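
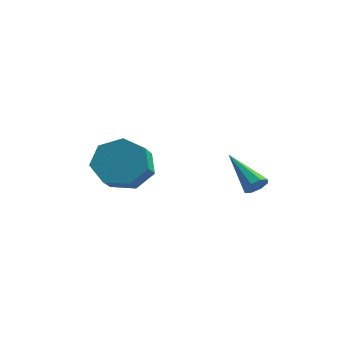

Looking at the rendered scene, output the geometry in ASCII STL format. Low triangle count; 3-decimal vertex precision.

solid 
facet normal -0.407 0.752 -0.519
outer loop
vertex 0.194 0.207 -1.45
vertex -0.754 -0.168 -1.249
vertex -0.197 0.515 -0.697
endloop
endfacet
facet normal 0.804 0.565 0.186
outer loop
vertex 0.194 0.207 -1.45
vertex -0.197 0.515 -0.697
vertex 0.663 -0.656 -0.853
endloop
endfacet
facet normal 0.804 0.565 0.186
outer loop
vertex 0.663 -0.656 -0.853
vertex -0.197 0.515 -0.697
vertex 0.272 -0.348 -0.1
endloop
endfacet
facet normal 0.408 -0.751 0.519
outer loop
vertex 0.663 -0.656 -0.853
vertex 0.272 -0.348 -0.1
vertex -0.286 -1.032 -0.651
endloop
endfacet
facet normal -0.407 0.752 -0.519
outer loop
vertex -0.197 0.515 -0.697
vertex -0.754 -0.168 -1.249
vertex -1.008 0.309 -0.36
endloop
endfacet
facet normal 0.162 0.619 0.768
outer loop
vertex -0.197 0.515 -0.697
vertex -1.008 0.309 -0.36
vertex 0.272 -0.348 -0.1
endloop
endfacet
facet normal 0.161 0.619 0.769
outer loop
vertex 0.272 -0.348 -0.1
vertex -1.008 0.309 -0.36
vertex -0.539 -0.555 0.237
endloop
endfacet
facet normal 0.408 -0.751 0.520
outer loop
vertex 0.272 -0.348 -0.1
vertex -0.539 -0.555 0.237
vertex -0.286 -1.032 -0.651
endloop
endfacet
facet normal -0.408 0.751 -0.519
outer loop
vertex -1.008 0.309 -0.36
vertex -0.754 -0.168 -1.249
vertex -1.628 -0.257 -0.691
endloop
endfacet
facet normal -0.601 0.207 0.772
outer loop
vertex -1.008 0.309 -0.36
vertex -1.628 -0.257 -0.691
vertex -0.539 -0.555 0.237
endloop
endfacet
facet normal -0.601 0.207 0.772
outer loop
vertex -0.539 -0.555 0.237
vertex -1.628 -0.257 -0.691
vertex -1.159 -1.121 -0.094
endloop
endfacet
facet normal 0.408 -0.751 0.520
outer loop
vertex -0.539 -0.555 0.237
vertex -1.159 -1.121 -0.094
vertex -0.286 -1.032 -0.651
endloop
endfacet
facet normal -0.408 0.751 -0.519
outer loop
vertex -1.628 -0.257 -0.691
vertex -0.754 -0.168 -1.249
vertex -1.59 -0.756 -1.443
endloop
endfacet
facet normal -0.912 -0.361 0.194
outer loop
vertex -1.628 -0.257 -0.691
vertex -1.59 -0.756 -1.443
vertex -1.159 -1.121 -0.094
endloop
endfacet
facet normal -0.912 -0.361 0.194
outer loop
vertex -1.159 -1.121 -0.094
vertex -1.59 -0.756 -1.443
vertex -1.121 -1.62 -0.845
endloop
endfacet
facet normal 0.408 -0.751 0.519
outer loop
vertex -1.159 -1.121 -0.094
vertex -1.121 -1.62 -0.845
vertex -0.286 -1.032 -0.651
endloop
endfacet
facet normal -0.408 0.751 -0.519
outer loop
vertex -1.59 -0.756 -1.443
vertex -0.754 -0.168 -1.249
vertex -0.923 -0.812 -2.048
endloop
endfacet
facet normal -0.536 -0.657 -0.530
outer loop
vertex -1.59 -0.756 -1.443
vertex -0.923 -0.812 -2.048
vertex -1.121 -1.62 -0.845
endloop
endfacet
facet normal -0.536 -0.657 -0.530
outer loop
vertex -1.121 -1.62 -0.845
vertex -0.923 -0.812 -2.048
vertex -0.454 -1.676 -1.451
endloop
endfacet
facet normal 0.408 -0.751 0.519
outer loop
vertex -1.121 -1.62 -0.845
vertex -0.454 -1.676 -1.451
vertex -0.286 -1.032 -0.651
endloop
endfacet
facet normal -0.408 0.751 -0.519
outer loop
vertex -0.923 -0.812 -2.048
vertex -0.754 -0.168 -1.249
vertex -0.129 -0.383 -2.051
endloop
endfacet
facet normal 0.244 -0.458 -0.855
outer loop
vertex -0.923 -0.812 -2.048
vertex -0.129 -0.383 -2.051
vertex -0.454 -1.676 -1.451
endloop
endfacet
facet normal 0.244 -0.458 -0.855
outer loop
vertex -0.454 -1.676 -1.451
vertex -0.129 -0.383 -2.051
vertex 0.34 -1.247 -1.454
endloop
endfacet
facet normal 0.408 -0.751 0.519
outer loop
vertex -0.454 -1.676 -1.451
vertex 0.34 -1.247 -1.454
vertex -0.286 -1.032 -0.651
endloop
endfacet
facet normal -0.407 0.752 -0.519
outer loop
vertex -0.129 -0.383 -2.051
vertex -0.754 -0.168 -1.249
vertex 0.194 0.207 -1.45
endloop
endfacet
facet normal 0.840 0.086 -0.536
outer loop
vertex -0.129 -0.383 -2.051
vertex 0.194 0.207 -1.45
vertex 0.34 -1.247 -1.454
endloop
endfacet
facet normal 0.840 0.086 -0.536
outer loop
vertex 0.34 -1.247 -1.454
vertex 0.194 0.207 -1.45
vertex 0.663 -0.656 -0.853
endloop
endfacet
facet normal 0.408 -0.751 0.519
outer loop
vertex 0.34 -1.247 -1.454
vertex 0.663 -0.656 -0.853
vertex -0.286 -1.032 -0.651
endloop
endfacet
facet normal 0.794 -0.161 -0.586
outer loop
vertex 2.247 3.838 -2.299
vertex 1.955 3.571 -2.621
vertex 2.087 4.062 -2.577
endloop
endfacet
facet normal 0.239 0.819 0.522
outer loop
vertex 2.247 3.838 -2.299
vertex 2.087 4.062 -2.577
vertex 0.485 3.869 -1.539
endloop
endfacet
facet normal 0.795 -0.161 -0.585
outer loop
vertex 2.087 4.062 -2.577
vertex 1.955 3.571 -2.621
vertex 1.851 3.998 -2.88
endloop
endfacet
facet normal -0.168 0.983 -0.077
outer loop
vertex 2.087 4.062 -2.577
vertex 1.851 3.998 -2.88
vertex 0.485 3.869 -1.539
endloop
endfacet
facet normal 0.794 -0.162 -0.586
outer loop
vertex 1.851 3.998 -2.88
vertex 1.955 3.571 -2.621
vertex 1.675 3.684 -3.032
endloop
endfacet
facet normal -0.591 0.595 -0.545
outer loop
vertex 1.851 3.998 -2.88
vertex 1.675 3.684 -3.032
vertex 0.485 3.869 -1.539
endloop
endfacet
facet normal 0.795 -0.159 -0.585
outer loop
vertex 1.675 3.684 -3.032
vertex 1.955 3.571 -2.621
vertex 1.664 3.304 -2.944
endloop
endfacet
facet normal -0.784 -0.119 -0.610
outer loop
vertex 1.675 3.684 -3.032
vertex 1.664 3.304 -2.944
vertex 0.485 3.869 -1.539
endloop
endfacet
facet normal 0.796 -0.161 -0.584
outer loop
vertex 1.664 3.304 -2.944
vertex 1.955 3.571 -2.621
vertex 1.823 3.081 -2.666
endloop
endfacet
facet normal -0.631 -0.740 -0.232
outer loop
vertex 1.664 3.304 -2.944
vertex 1.823 3.081 -2.666
vertex 0.485 3.869 -1.539
endloop
endfacet
facet normal 0.795 -0.160 -0.586
outer loop
vertex 1.823 3.081 -2.666
vertex 1.955 3.571 -2.621
vertex 2.06 3.145 -2.362
endloop
endfacet
facet normal -0.224 -0.903 0.365
outer loop
vertex 1.823 3.081 -2.666
vertex 2.06 3.145 -2.362
vertex 0.485 3.869 -1.539
endloop
endfacet
facet normal 0.795 -0.160 -0.585
outer loop
vertex 2.06 3.145 -2.362
vertex 1.955 3.571 -2.621
vertex 2.235 3.458 -2.21
endloop
endfacet
facet normal 0.198 -0.516 0.833
outer loop
vertex 2.06 3.145 -2.362
vertex 2.235 3.458 -2.21
vertex 0.485 3.869 -1.539
endloop
endfacet
facet normal 0.794 -0.162 -0.586
outer loop
vertex 2.235 3.458 -2.21
vertex 1.955 3.571 -2.621
vertex 2.247 3.838 -2.299
endloop
endfacet
facet normal 0.391 0.198 0.899
outer loop
vertex 2.235 3.458 -2.21
vertex 2.247 3.838 -2.299
vertex 0.485 3.869 -1.539
endloop
endfacet

endsolid


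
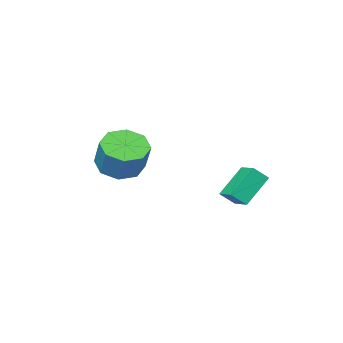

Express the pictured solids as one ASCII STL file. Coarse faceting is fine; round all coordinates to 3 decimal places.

solid 
facet normal -0.174 -0.487 -0.856
outer loop
vertex 3.225 -1.838 -2.734
vertex 2.159 -1.915 -2.473
vertex 2.777 -1.183 -3.015
endloop
endfacet
facet normal 0.829 0.397 -0.395
outer loop
vertex 3.225 -1.838 -2.734
vertex 2.777 -1.183 -3.015
vertex 3.507 -1.049 -1.347
endloop
endfacet
facet normal 0.828 0.398 -0.394
outer loop
vertex 3.507 -1.049 -1.347
vertex 2.777 -1.183 -3.015
vertex 3.058 -0.394 -1.629
endloop
endfacet
facet normal 0.174 0.488 0.856
outer loop
vertex 3.507 -1.049 -1.347
vertex 3.058 -0.394 -1.629
vertex 2.441 -1.125 -1.087
endloop
endfacet
facet normal -0.174 -0.487 -0.856
outer loop
vertex 2.777 -1.183 -3.015
vertex 2.159 -1.915 -2.473
vertex 1.966 -0.957 -2.979
endloop
endfacet
facet normal 0.209 0.831 -0.515
outer loop
vertex 2.777 -1.183 -3.015
vertex 1.966 -0.957 -2.979
vertex 3.058 -0.394 -1.629
endloop
endfacet
facet normal 0.209 0.831 -0.516
outer loop
vertex 3.058 -0.394 -1.629
vertex 1.966 -0.957 -2.979
vertex 2.248 -0.168 -1.593
endloop
endfacet
facet normal 0.174 0.487 0.856
outer loop
vertex 3.058 -0.394 -1.629
vertex 2.248 -0.168 -1.593
vertex 2.441 -1.125 -1.087
endloop
endfacet
facet normal -0.174 -0.487 -0.856
outer loop
vertex 1.966 -0.957 -2.979
vertex 2.159 -1.915 -2.473
vertex 1.269 -1.292 -2.647
endloop
endfacet
facet normal -0.533 0.777 -0.334
outer loop
vertex 1.966 -0.957 -2.979
vertex 1.269 -1.292 -2.647
vertex 2.248 -0.168 -1.593
endloop
endfacet
facet normal -0.533 0.777 -0.334
outer loop
vertex 2.248 -0.168 -1.593
vertex 1.269 -1.292 -2.647
vertex 1.551 -0.503 -1.26
endloop
endfacet
facet normal 0.174 0.488 0.856
outer loop
vertex 2.248 -0.168 -1.593
vertex 1.551 -0.503 -1.26
vertex 2.441 -1.125 -1.087
endloop
endfacet
facet normal -0.174 -0.487 -0.856
outer loop
vertex 1.269 -1.292 -2.647
vertex 2.159 -1.915 -2.473
vertex 1.093 -1.991 -2.213
endloop
endfacet
facet normal -0.962 0.269 0.043
outer loop
vertex 1.269 -1.292 -2.647
vertex 1.093 -1.991 -2.213
vertex 1.551 -0.503 -1.26
endloop
endfacet
facet normal -0.962 0.269 0.043
outer loop
vertex 1.551 -0.503 -1.26
vertex 1.093 -1.991 -2.213
vertex 1.375 -1.202 -0.826
endloop
endfacet
facet normal 0.174 0.487 0.856
outer loop
vertex 1.551 -0.503 -1.26
vertex 1.375 -1.202 -0.826
vertex 2.441 -1.125 -1.087
endloop
endfacet
facet normal -0.174 -0.488 -0.856
outer loop
vertex 1.093 -1.991 -2.213
vertex 2.159 -1.915 -2.473
vertex 1.542 -2.646 -1.931
endloop
endfacet
facet normal -0.828 -0.398 0.395
outer loop
vertex 1.093 -1.991 -2.213
vertex 1.542 -2.646 -1.931
vertex 1.375 -1.202 -0.826
endloop
endfacet
facet normal -0.829 -0.398 0.394
outer loop
vertex 1.375 -1.202 -0.826
vertex 1.542 -2.646 -1.931
vertex 1.823 -1.857 -0.545
endloop
endfacet
facet normal 0.174 0.487 0.856
outer loop
vertex 1.375 -1.202 -0.826
vertex 1.823 -1.857 -0.545
vertex 2.441 -1.125 -1.087
endloop
endfacet
facet normal -0.174 -0.487 -0.856
outer loop
vertex 1.542 -2.646 -1.931
vertex 2.159 -1.915 -2.473
vertex 2.352 -2.872 -1.967
endloop
endfacet
facet normal -0.209 -0.831 0.515
outer loop
vertex 1.542 -2.646 -1.931
vertex 2.352 -2.872 -1.967
vertex 1.823 -1.857 -0.545
endloop
endfacet
facet normal -0.209 -0.831 0.516
outer loop
vertex 1.823 -1.857 -0.545
vertex 2.352 -2.872 -1.967
vertex 2.634 -2.083 -0.581
endloop
endfacet
facet normal 0.174 0.487 0.856
outer loop
vertex 1.823 -1.857 -0.545
vertex 2.634 -2.083 -0.581
vertex 2.441 -1.125 -1.087
endloop
endfacet
facet normal -0.174 -0.488 -0.856
outer loop
vertex 2.352 -2.872 -1.967
vertex 2.159 -1.915 -2.473
vertex 3.049 -2.537 -2.3
endloop
endfacet
facet normal 0.533 -0.777 0.334
outer loop
vertex 2.352 -2.872 -1.967
vertex 3.049 -2.537 -2.3
vertex 2.634 -2.083 -0.581
endloop
endfacet
facet normal 0.533 -0.778 0.334
outer loop
vertex 2.634 -2.083 -0.581
vertex 3.049 -2.537 -2.3
vertex 3.331 -1.748 -0.913
endloop
endfacet
facet normal 0.174 0.487 0.856
outer loop
vertex 2.634 -2.083 -0.581
vertex 3.331 -1.748 -0.913
vertex 2.441 -1.125 -1.087
endloop
endfacet
facet normal -0.174 -0.487 -0.856
outer loop
vertex 3.049 -2.537 -2.3
vertex 2.159 -1.915 -2.473
vertex 3.225 -1.838 -2.734
endloop
endfacet
facet normal 0.962 -0.269 -0.043
outer loop
vertex 3.049 -2.537 -2.3
vertex 3.225 -1.838 -2.734
vertex 3.331 -1.748 -0.913
endloop
endfacet
facet normal 0.962 -0.269 -0.043
outer loop
vertex 3.331 -1.748 -0.913
vertex 3.225 -1.838 -2.734
vertex 3.507 -1.049 -1.347
endloop
endfacet
facet normal 0.174 0.487 0.856
outer loop
vertex 3.331 -1.748 -0.913
vertex 3.507 -1.049 -1.347
vertex 2.441 -1.125 -1.087
endloop
endfacet
facet normal -0.738 -0.072 0.670
outer loop
vertex -0.713 2.668 -1.954
vertex -0.508 3.675 -1.62
vertex -1.282 2.982 -2.547
endloop
endfacet
facet normal -0.191 -0.931 -0.310
outer loop
vertex -0.012 3.105 -3.7
vertex -0.713 2.668 -1.954
vertex -1.282 2.982 -2.547
endloop
endfacet
facet normal -0.738 -0.072 0.670
outer loop
vertex -1.282 2.982 -2.547
vertex -0.508 3.675 -1.62
vertex -1.077 3.988 -2.213
endloop
endfacet
facet normal -0.647 0.356 -0.675
outer loop
vertex -1.077 3.988 -2.213
vertex -0.012 3.105 -3.7
vertex -1.282 2.982 -2.547
endloop
endfacet
facet normal 0.647 -0.355 0.675
outer loop
vertex -0.713 2.668 -1.954
vertex 0.762 3.798 -2.773
vertex -0.508 3.675 -1.62
endloop
endfacet
facet normal -0.190 -0.932 -0.309
outer loop
vertex 0.557 2.792 -3.107
vertex -0.713 2.668 -1.954
vertex -0.012 3.105 -3.7
endloop
endfacet
facet normal 0.647 -0.356 0.674
outer loop
vertex 0.557 2.792 -3.107
vertex 0.762 3.798 -2.773
vertex -0.713 2.668 -1.954
endloop
endfacet
facet normal 0.190 0.932 0.309
outer loop
vertex -0.508 3.675 -1.62
vertex 0.762 3.798 -2.773
vertex -1.077 3.988 -2.213
endloop
endfacet
facet normal -0.647 0.355 -0.675
outer loop
vertex 0.193 4.112 -3.366
vertex -0.012 3.105 -3.7
vertex -1.077 3.988 -2.213
endloop
endfacet
facet normal 0.191 0.931 0.310
outer loop
vertex -1.077 3.988 -2.213
vertex 0.762 3.798 -2.773
vertex 0.193 4.112 -3.366
endloop
endfacet
facet normal 0.738 0.072 -0.670
outer loop
vertex 0.193 4.112 -3.366
vertex 0.557 2.792 -3.107
vertex -0.012 3.105 -3.7
endloop
endfacet
facet normal 0.738 0.072 -0.670
outer loop
vertex 0.762 3.798 -2.773
vertex 0.557 2.792 -3.107
vertex 0.193 4.112 -3.366
endloop
endfacet

endsolid


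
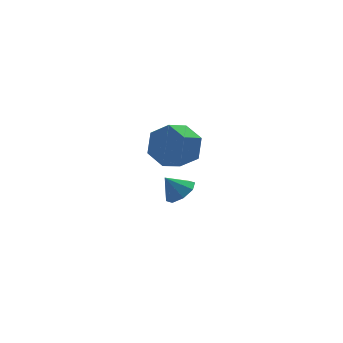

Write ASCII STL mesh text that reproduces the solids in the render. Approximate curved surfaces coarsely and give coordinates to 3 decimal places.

solid 
facet normal 0.861 0.255 -0.441
outer loop
vertex 0.054 -2.095 3.207
vertex -0.461 -1.491 2.55
vertex -0.118 -1.107 3.442
endloop
endfacet
facet normal 0.480 -0.123 0.868
outer loop
vertex 0.054 -2.095 3.207
vertex -0.118 -1.107 3.442
vertex -0.885 -2.372 3.687
endloop
endfacet
facet normal 0.480 -0.123 0.868
outer loop
vertex -0.885 -2.372 3.687
vertex -0.118 -1.107 3.442
vertex -1.057 -1.384 3.922
endloop
endfacet
facet normal -0.861 -0.255 0.440
outer loop
vertex -0.885 -2.372 3.687
vertex -1.057 -1.384 3.922
vertex -1.399 -1.769 3.03
endloop
endfacet
facet normal 0.861 0.255 -0.441
outer loop
vertex -0.118 -1.107 3.442
vertex -0.461 -1.491 2.55
vertex -0.633 -0.503 2.785
endloop
endfacet
facet normal 0.096 0.769 0.632
outer loop
vertex -0.118 -1.107 3.442
vertex -0.633 -0.503 2.785
vertex -1.057 -1.384 3.922
endloop
endfacet
facet normal 0.095 0.769 0.632
outer loop
vertex -1.057 -1.384 3.922
vertex -0.633 -0.503 2.785
vertex -1.571 -0.781 3.265
endloop
endfacet
facet normal -0.861 -0.255 0.440
outer loop
vertex -1.057 -1.384 3.922
vertex -1.571 -0.781 3.265
vertex -1.399 -1.769 3.03
endloop
endfacet
facet normal 0.861 0.255 -0.440
outer loop
vertex -0.633 -0.503 2.785
vertex -0.461 -1.491 2.55
vertex -0.975 -0.888 1.893
endloop
endfacet
facet normal -0.386 0.892 -0.237
outer loop
vertex -0.633 -0.503 2.785
vertex -0.975 -0.888 1.893
vertex -1.571 -0.781 3.265
endloop
endfacet
facet normal -0.384 0.892 -0.236
outer loop
vertex -1.571 -0.781 3.265
vertex -0.975 -0.888 1.893
vertex -1.914 -1.165 2.373
endloop
endfacet
facet normal -0.861 -0.255 0.441
outer loop
vertex -1.571 -0.781 3.265
vertex -1.914 -1.165 2.373
vertex -1.399 -1.769 3.03
endloop
endfacet
facet normal 0.861 0.255 -0.440
outer loop
vertex -0.975 -0.888 1.893
vertex -0.461 -1.491 2.55
vertex -0.803 -1.876 1.658
endloop
endfacet
facet normal -0.480 0.123 -0.868
outer loop
vertex -0.975 -0.888 1.893
vertex -0.803 -1.876 1.658
vertex -1.914 -1.165 2.373
endloop
endfacet
facet normal -0.480 0.123 -0.868
outer loop
vertex -1.914 -1.165 2.373
vertex -0.803 -1.876 1.658
vertex -1.742 -2.153 2.138
endloop
endfacet
facet normal -0.861 -0.255 0.441
outer loop
vertex -1.914 -1.165 2.373
vertex -1.742 -2.153 2.138
vertex -1.399 -1.769 3.03
endloop
endfacet
facet normal 0.861 0.255 -0.440
outer loop
vertex -0.803 -1.876 1.658
vertex -0.461 -1.491 2.55
vertex -0.289 -2.479 2.315
endloop
endfacet
facet normal -0.096 -0.770 -0.631
outer loop
vertex -0.803 -1.876 1.658
vertex -0.289 -2.479 2.315
vertex -1.742 -2.153 2.138
endloop
endfacet
facet normal -0.096 -0.769 -0.632
outer loop
vertex -1.742 -2.153 2.138
vertex -0.289 -2.479 2.315
vertex -1.227 -2.757 2.795
endloop
endfacet
facet normal -0.861 -0.255 0.441
outer loop
vertex -1.742 -2.153 2.138
vertex -1.227 -2.757 2.795
vertex -1.399 -1.769 3.03
endloop
endfacet
facet normal 0.861 0.255 -0.441
outer loop
vertex -0.289 -2.479 2.315
vertex -0.461 -1.491 2.55
vertex 0.054 -2.095 3.207
endloop
endfacet
facet normal 0.385 -0.892 0.236
outer loop
vertex -0.289 -2.479 2.315
vertex 0.054 -2.095 3.207
vertex -1.227 -2.757 2.795
endloop
endfacet
facet normal 0.385 -0.892 0.238
outer loop
vertex -1.227 -2.757 2.795
vertex 0.054 -2.095 3.207
vertex -0.885 -2.372 3.687
endloop
endfacet
facet normal -0.861 -0.255 0.440
outer loop
vertex -1.227 -2.757 2.795
vertex -0.885 -2.372 3.687
vertex -1.399 -1.769 3.03
endloop
endfacet
facet normal 0.517 -0.328 -0.790
outer loop
vertex 1.642 1.337 -2.098
vertex 1.007 1.468 -2.568
vertex 1.638 1.902 -2.335
endloop
endfacet
facet normal 0.424 0.353 0.834
outer loop
vertex 1.642 1.337 -2.098
vertex 1.638 1.902 -2.335
vertex 0.433 1.832 -1.692
endloop
endfacet
facet normal 0.518 -0.329 -0.789
outer loop
vertex 1.638 1.902 -2.335
vertex 1.007 1.468 -2.568
vertex 1.265 2.212 -2.709
endloop
endfacet
facet normal 0.212 0.846 0.490
outer loop
vertex 1.638 1.902 -2.335
vertex 1.265 2.212 -2.709
vertex 0.433 1.832 -1.692
endloop
endfacet
facet normal 0.518 -0.329 -0.790
outer loop
vertex 1.265 2.212 -2.709
vertex 1.007 1.468 -2.568
vertex 0.741 2.086 -3.0
endloop
endfacet
facet normal -0.292 0.949 0.115
outer loop
vertex 1.265 2.212 -2.709
vertex 0.741 2.086 -3.0
vertex 0.433 1.832 -1.692
endloop
endfacet
facet normal 0.518 -0.329 -0.790
outer loop
vertex 0.741 2.086 -3.0
vertex 1.007 1.468 -2.568
vertex 0.373 1.598 -3.038
endloop
endfacet
facet normal -0.794 0.604 -0.070
outer loop
vertex 0.741 2.086 -3.0
vertex 0.373 1.598 -3.038
vertex 0.433 1.832 -1.692
endloop
endfacet
facet normal 0.518 -0.328 -0.790
outer loop
vertex 0.373 1.598 -3.038
vertex 1.007 1.468 -2.568
vertex 0.377 1.034 -2.801
endloop
endfacet
facet normal -0.999 0.011 0.043
outer loop
vertex 0.373 1.598 -3.038
vertex 0.377 1.034 -2.801
vertex 0.433 1.832 -1.692
endloop
endfacet
facet normal 0.518 -0.327 -0.791
outer loop
vertex 0.377 1.034 -2.801
vertex 1.007 1.468 -2.568
vertex 0.75 0.723 -2.428
endloop
endfacet
facet normal -0.787 -0.481 0.386
outer loop
vertex 0.377 1.034 -2.801
vertex 0.75 0.723 -2.428
vertex 0.433 1.832 -1.692
endloop
endfacet
facet normal 0.518 -0.327 -0.791
outer loop
vertex 0.75 0.723 -2.428
vertex 1.007 1.468 -2.568
vertex 1.274 0.849 -2.137
endloop
endfacet
facet normal -0.282 -0.585 0.760
outer loop
vertex 0.75 0.723 -2.428
vertex 1.274 0.849 -2.137
vertex 0.433 1.832 -1.692
endloop
endfacet
facet normal 0.518 -0.327 -0.791
outer loop
vertex 1.274 0.849 -2.137
vertex 1.007 1.468 -2.568
vertex 1.642 1.337 -2.098
endloop
endfacet
facet normal 0.219 -0.241 0.946
outer loop
vertex 1.274 0.849 -2.137
vertex 1.642 1.337 -2.098
vertex 0.433 1.832 -1.692
endloop
endfacet

endsolid


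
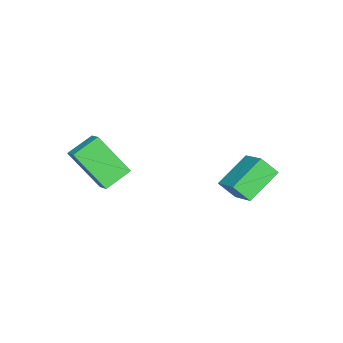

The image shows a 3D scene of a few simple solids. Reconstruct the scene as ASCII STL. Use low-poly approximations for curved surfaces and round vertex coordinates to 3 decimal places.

solid 
facet normal -0.868 0.315 0.383
outer loop
vertex 1.004 -1.67 -0.133
vertex 1.439 -1.069 0.359
vertex 0.833 -0.323 -1.628
endloop
endfacet
facet normal -0.489 -0.675 -0.552
outer loop
vertex 1.901 -0.711 -2.099
vertex 1.004 -1.67 -0.133
vertex 0.833 -0.323 -1.628
endloop
endfacet
facet normal -0.868 0.315 0.383
outer loop
vertex 0.833 -0.323 -1.628
vertex 1.439 -1.069 0.359
vertex 1.268 0.278 -1.136
endloop
endfacet
facet normal -0.084 0.667 -0.740
outer loop
vertex 1.268 0.278 -1.136
vertex 1.901 -0.711 -2.099
vertex 0.833 -0.323 -1.628
endloop
endfacet
facet normal 0.084 -0.667 0.740
outer loop
vertex 1.004 -1.67 -0.133
vertex 2.507 -1.457 -0.112
vertex 1.439 -1.069 0.359
endloop
endfacet
facet normal -0.489 -0.675 -0.552
outer loop
vertex 2.072 -2.058 -0.604
vertex 1.004 -1.67 -0.133
vertex 1.901 -0.711 -2.099
endloop
endfacet
facet normal 0.084 -0.667 0.740
outer loop
vertex 2.072 -2.058 -0.604
vertex 2.507 -1.457 -0.112
vertex 1.004 -1.67 -0.133
endloop
endfacet
facet normal 0.489 0.675 0.552
outer loop
vertex 1.439 -1.069 0.359
vertex 2.507 -1.457 -0.112
vertex 1.268 0.278 -1.136
endloop
endfacet
facet normal -0.084 0.667 -0.740
outer loop
vertex 2.336 -0.11 -1.607
vertex 1.901 -0.711 -2.099
vertex 1.268 0.278 -1.136
endloop
endfacet
facet normal 0.489 0.675 0.552
outer loop
vertex 1.268 0.278 -1.136
vertex 2.507 -1.457 -0.112
vertex 2.336 -0.11 -1.607
endloop
endfacet
facet normal 0.868 -0.315 -0.383
outer loop
vertex 2.336 -0.11 -1.607
vertex 2.072 -2.058 -0.604
vertex 1.901 -0.711 -2.099
endloop
endfacet
facet normal 0.868 -0.315 -0.383
outer loop
vertex 2.507 -1.457 -0.112
vertex 2.072 -2.058 -0.604
vertex 2.336 -0.11 -1.607
endloop
endfacet
facet normal -0.857 0.206 0.473
outer loop
vertex -3.318 2.551 -2.451
vertex -2.581 3.659 -1.599
vertex -3.532 3.213 -3.127
endloop
endfacet
facet normal -0.466 -0.701 -0.539
outer loop
vertex -2.059 2.861 -3.941
vertex -3.318 2.551 -2.451
vertex -3.532 3.213 -3.127
endloop
endfacet
facet normal -0.857 0.205 0.473
outer loop
vertex -3.532 3.213 -3.127
vertex -2.581 3.659 -1.599
vertex -2.796 4.322 -2.275
endloop
endfacet
facet normal -0.222 0.682 -0.697
outer loop
vertex -2.796 4.322 -2.275
vertex -2.059 2.861 -3.941
vertex -3.532 3.213 -3.127
endloop
endfacet
facet normal 0.222 -0.683 0.696
outer loop
vertex -3.318 2.551 -2.451
vertex -1.108 3.307 -2.413
vertex -2.581 3.659 -1.599
endloop
endfacet
facet normal -0.466 -0.701 -0.540
outer loop
vertex -1.844 2.198 -3.265
vertex -3.318 2.551 -2.451
vertex -2.059 2.861 -3.941
endloop
endfacet
facet normal 0.221 -0.682 0.697
outer loop
vertex -1.844 2.198 -3.265
vertex -1.108 3.307 -2.413
vertex -3.318 2.551 -2.451
endloop
endfacet
facet normal 0.466 0.701 0.540
outer loop
vertex -2.581 3.659 -1.599
vertex -1.108 3.307 -2.413
vertex -2.796 4.322 -2.275
endloop
endfacet
facet normal -0.221 0.683 -0.696
outer loop
vertex -1.322 3.969 -3.089
vertex -2.059 2.861 -3.941
vertex -2.796 4.322 -2.275
endloop
endfacet
facet normal 0.466 0.701 0.539
outer loop
vertex -2.796 4.322 -2.275
vertex -1.108 3.307 -2.413
vertex -1.322 3.969 -3.089
endloop
endfacet
facet normal 0.856 -0.205 -0.474
outer loop
vertex -1.322 3.969 -3.089
vertex -1.844 2.198 -3.265
vertex -2.059 2.861 -3.941
endloop
endfacet
facet normal 0.857 -0.206 -0.473
outer loop
vertex -1.108 3.307 -2.413
vertex -1.844 2.198 -3.265
vertex -1.322 3.969 -3.089
endloop
endfacet

endsolid


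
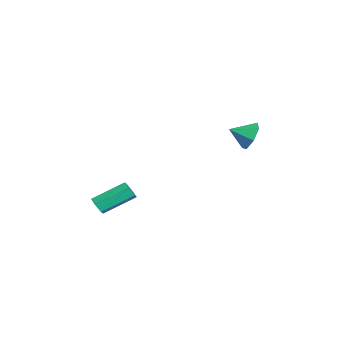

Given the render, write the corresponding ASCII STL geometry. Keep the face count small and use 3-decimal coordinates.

solid 
facet normal -0.038 0.900 -0.434
outer loop
vertex -2.167 3.728 1.155
vertex -2.591 3.384 0.478
vertex -2.92 3.722 1.209
endloop
endfacet
facet normal 0.072 -0.161 0.984
outer loop
vertex -2.167 3.728 1.155
vertex -2.92 3.722 1.209
vertex -2.549 2.376 0.962
endloop
endfacet
facet normal -0.037 0.901 -0.433
outer loop
vertex -2.92 3.722 1.209
vertex -2.591 3.384 0.478
vertex -3.426 3.462 0.712
endloop
endfacet
facet normal -0.586 -0.300 0.753
outer loop
vertex -2.92 3.722 1.209
vertex -3.426 3.462 0.712
vertex -2.549 2.376 0.962
endloop
endfacet
facet normal -0.037 0.901 -0.433
outer loop
vertex -3.426 3.462 0.712
vertex -2.591 3.384 0.478
vertex -3.302 3.143 0.038
endloop
endfacet
facet normal -0.786 -0.602 0.140
outer loop
vertex -3.426 3.462 0.712
vertex -3.302 3.143 0.038
vertex -2.549 2.376 0.962
endloop
endfacet
facet normal -0.037 0.901 -0.433
outer loop
vertex -3.302 3.143 0.038
vertex -2.591 3.384 0.478
vertex -2.644 3.006 -0.304
endloop
endfacet
facet normal -0.377 -0.840 -0.390
outer loop
vertex -3.302 3.143 0.038
vertex -2.644 3.006 -0.304
vertex -2.549 2.376 0.962
endloop
endfacet
facet normal -0.038 0.901 -0.433
outer loop
vertex -2.644 3.006 -0.304
vertex -2.591 3.384 0.478
vertex -1.945 3.154 -0.058
endloop
endfacet
facet normal 0.332 -0.834 -0.440
outer loop
vertex -2.644 3.006 -0.304
vertex -1.945 3.154 -0.058
vertex -2.549 2.376 0.962
endloop
endfacet
facet normal -0.038 0.901 -0.432
outer loop
vertex -1.945 3.154 -0.058
vertex -2.591 3.384 0.478
vertex -1.733 3.475 0.592
endloop
endfacet
facet normal 0.807 -0.590 0.028
outer loop
vertex -1.945 3.154 -0.058
vertex -1.733 3.475 0.592
vertex -2.549 2.376 0.962
endloop
endfacet
facet normal -0.038 0.900 -0.434
outer loop
vertex -1.733 3.475 0.592
vertex -2.591 3.384 0.478
vertex -2.167 3.728 1.155
endloop
endfacet
facet normal 0.691 -0.290 0.663
outer loop
vertex -1.733 3.475 0.592
vertex -2.167 3.728 1.155
vertex -2.549 2.376 0.962
endloop
endfacet
facet normal 0.198 -0.850 -0.487
outer loop
vertex 1.469 -3.496 -2.351
vertex 1.005 -3.673 -2.231
vertex 1.074 -3.41 -2.662
endloop
endfacet
facet normal 0.601 0.498 -0.625
outer loop
vertex 1.469 -3.496 -2.351
vertex 1.074 -3.41 -2.662
vertex 1.118 -1.991 -1.489
endloop
endfacet
facet normal 0.603 0.497 -0.624
outer loop
vertex 1.118 -1.991 -1.489
vertex 1.074 -3.41 -2.662
vertex 0.724 -1.904 -1.8
endloop
endfacet
facet normal -0.197 0.851 0.488
outer loop
vertex 1.118 -1.991 -1.489
vertex 0.724 -1.904 -1.8
vertex 0.655 -2.167 -1.369
endloop
endfacet
facet normal 0.198 -0.850 -0.487
outer loop
vertex 1.074 -3.41 -2.662
vertex 1.005 -3.673 -2.231
vertex 0.611 -3.586 -2.543
endloop
endfacet
facet normal -0.367 0.396 -0.842
outer loop
vertex 1.074 -3.41 -2.662
vertex 0.611 -3.586 -2.543
vertex 0.724 -1.904 -1.8
endloop
endfacet
facet normal -0.367 0.396 -0.842
outer loop
vertex 0.724 -1.904 -1.8
vertex 0.611 -3.586 -2.543
vertex 0.26 -2.081 -1.681
endloop
endfacet
facet normal -0.199 0.850 0.487
outer loop
vertex 0.724 -1.904 -1.8
vertex 0.26 -2.081 -1.681
vertex 0.655 -2.167 -1.369
endloop
endfacet
facet normal 0.197 -0.851 -0.487
outer loop
vertex 0.611 -3.586 -2.543
vertex 1.005 -3.673 -2.231
vertex 0.542 -3.849 -2.111
endloop
endfacet
facet normal -0.971 -0.102 -0.217
outer loop
vertex 0.611 -3.586 -2.543
vertex 0.542 -3.849 -2.111
vertex 0.26 -2.081 -1.681
endloop
endfacet
facet normal -0.971 -0.102 -0.217
outer loop
vertex 0.26 -2.081 -1.681
vertex 0.542 -3.849 -2.111
vertex 0.191 -2.344 -1.249
endloop
endfacet
facet normal -0.199 0.851 0.486
outer loop
vertex 0.26 -2.081 -1.681
vertex 0.191 -2.344 -1.249
vertex 0.655 -2.167 -1.369
endloop
endfacet
facet normal 0.197 -0.851 -0.488
outer loop
vertex 0.542 -3.849 -2.111
vertex 1.005 -3.673 -2.231
vertex 0.936 -3.936 -1.8
endloop
endfacet
facet normal -0.602 -0.498 0.624
outer loop
vertex 0.542 -3.849 -2.111
vertex 0.936 -3.936 -1.8
vertex 0.191 -2.344 -1.249
endloop
endfacet
facet normal -0.601 -0.498 0.626
outer loop
vertex 0.191 -2.344 -1.249
vertex 0.936 -3.936 -1.8
vertex 0.586 -2.43 -0.938
endloop
endfacet
facet normal -0.198 0.850 0.487
outer loop
vertex 0.191 -2.344 -1.249
vertex 0.586 -2.43 -0.938
vertex 0.655 -2.167 -1.369
endloop
endfacet
facet normal 0.199 -0.850 -0.487
outer loop
vertex 0.936 -3.936 -1.8
vertex 1.005 -3.673 -2.231
vertex 1.4 -3.759 -1.919
endloop
endfacet
facet normal 0.367 -0.396 0.842
outer loop
vertex 0.936 -3.936 -1.8
vertex 1.4 -3.759 -1.919
vertex 0.586 -2.43 -0.938
endloop
endfacet
facet normal 0.367 -0.396 0.842
outer loop
vertex 0.586 -2.43 -0.938
vertex 1.4 -3.759 -1.919
vertex 1.049 -2.254 -1.057
endloop
endfacet
facet normal -0.198 0.850 0.487
outer loop
vertex 0.586 -2.43 -0.938
vertex 1.049 -2.254 -1.057
vertex 0.655 -2.167 -1.369
endloop
endfacet
facet normal 0.199 -0.851 -0.486
outer loop
vertex 1.4 -3.759 -1.919
vertex 1.005 -3.673 -2.231
vertex 1.469 -3.496 -2.351
endloop
endfacet
facet normal 0.971 0.102 0.217
outer loop
vertex 1.4 -3.759 -1.919
vertex 1.469 -3.496 -2.351
vertex 1.049 -2.254 -1.057
endloop
endfacet
facet normal 0.971 0.102 0.217
outer loop
vertex 1.049 -2.254 -1.057
vertex 1.469 -3.496 -2.351
vertex 1.118 -1.991 -1.489
endloop
endfacet
facet normal -0.197 0.851 0.487
outer loop
vertex 1.049 -2.254 -1.057
vertex 1.118 -1.991 -1.489
vertex 0.655 -2.167 -1.369
endloop
endfacet

endsolid


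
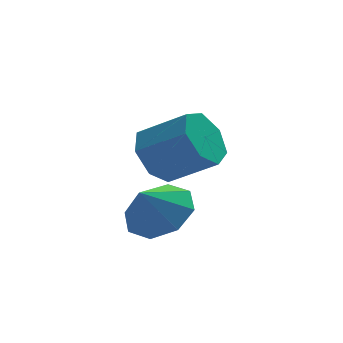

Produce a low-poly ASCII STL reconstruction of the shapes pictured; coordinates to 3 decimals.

solid 
facet normal 0.518 0.260 -0.815
outer loop
vertex 3.182 -2.902 2.583
vertex 2.316 -3.007 1.999
vertex 2.761 -2.22 2.533
endloop
endfacet
facet normal 0.193 0.190 0.963
outer loop
vertex 3.182 -2.902 2.583
vertex 2.761 -2.22 2.533
vertex 1.704 -3.313 2.961
endloop
endfacet
facet normal 0.518 0.260 -0.815
outer loop
vertex 2.761 -2.22 2.533
vertex 2.316 -3.007 1.999
vertex 2.079 -1.998 2.17
endloop
endfacet
facet normal -0.246 0.550 0.798
outer loop
vertex 2.761 -2.22 2.533
vertex 2.079 -1.998 2.17
vertex 1.704 -3.313 2.961
endloop
endfacet
facet normal 0.518 0.260 -0.815
outer loop
vertex 2.079 -1.998 2.17
vertex 2.316 -3.007 1.999
vertex 1.536 -2.367 1.707
endloop
endfacet
facet normal -0.734 0.491 0.469
outer loop
vertex 2.079 -1.998 2.17
vertex 1.536 -2.367 1.707
vertex 1.704 -3.313 2.961
endloop
endfacet
facet normal 0.518 0.260 -0.815
outer loop
vertex 1.536 -2.367 1.707
vertex 2.316 -3.007 1.999
vertex 1.45 -3.111 1.415
endloop
endfacet
facet normal -0.985 0.048 0.168
outer loop
vertex 1.536 -2.367 1.707
vertex 1.45 -3.111 1.415
vertex 1.704 -3.313 2.961
endloop
endfacet
facet normal 0.518 0.260 -0.815
outer loop
vertex 1.45 -3.111 1.415
vertex 2.316 -3.007 1.999
vertex 1.871 -3.794 1.465
endloop
endfacet
facet normal -0.851 -0.520 0.072
outer loop
vertex 1.45 -3.111 1.415
vertex 1.871 -3.794 1.465
vertex 1.704 -3.313 2.961
endloop
endfacet
facet normal 0.518 0.260 -0.815
outer loop
vertex 1.871 -3.794 1.465
vertex 2.316 -3.007 1.999
vertex 2.553 -4.015 1.828
endloop
endfacet
facet normal -0.411 -0.880 0.237
outer loop
vertex 1.871 -3.794 1.465
vertex 2.553 -4.015 1.828
vertex 1.704 -3.313 2.961
endloop
endfacet
facet normal 0.519 0.260 -0.814
outer loop
vertex 2.553 -4.015 1.828
vertex 2.316 -3.007 1.999
vertex 3.096 -3.646 2.292
endloop
endfacet
facet normal 0.075 -0.821 0.565
outer loop
vertex 2.553 -4.015 1.828
vertex 3.096 -3.646 2.292
vertex 1.704 -3.313 2.961
endloop
endfacet
facet normal 0.518 0.259 -0.815
outer loop
vertex 3.096 -3.646 2.292
vertex 2.316 -3.007 1.999
vertex 3.182 -2.902 2.583
endloop
endfacet
facet normal 0.326 -0.377 0.867
outer loop
vertex 3.096 -3.646 2.292
vertex 3.182 -2.902 2.583
vertex 1.704 -3.313 2.961
endloop
endfacet
facet normal -0.703 0.455 -0.546
outer loop
vertex 3.557 -0.224 1.915
vertex 2.908 -0.341 2.653
vertex 3.525 0.415 2.488
endloop
endfacet
facet normal 0.710 0.490 -0.507
outer loop
vertex 3.557 -0.224 1.915
vertex 3.525 0.415 2.488
vertex 4.76 -1.002 2.848
endloop
endfacet
facet normal 0.710 0.490 -0.507
outer loop
vertex 4.76 -1.002 2.848
vertex 3.525 0.415 2.488
vertex 4.729 -0.363 3.422
endloop
endfacet
facet normal 0.704 -0.455 0.545
outer loop
vertex 4.76 -1.002 2.848
vertex 4.729 -0.363 3.422
vertex 4.112 -1.119 3.587
endloop
endfacet
facet normal -0.704 0.455 -0.546
outer loop
vertex 3.525 0.415 2.488
vertex 2.908 -0.341 2.653
vertex 3.029 0.485 3.186
endloop
endfacet
facet normal 0.414 0.887 0.205
outer loop
vertex 3.525 0.415 2.488
vertex 3.029 0.485 3.186
vertex 4.729 -0.363 3.422
endloop
endfacet
facet normal 0.414 0.887 0.206
outer loop
vertex 4.729 -0.363 3.422
vertex 3.029 0.485 3.186
vertex 4.232 -0.293 4.119
endloop
endfacet
facet normal 0.703 -0.454 0.547
outer loop
vertex 4.729 -0.363 3.422
vertex 4.232 -0.293 4.119
vertex 4.112 -1.119 3.587
endloop
endfacet
facet normal -0.704 0.455 -0.545
outer loop
vertex 3.029 0.485 3.186
vertex 2.908 -0.341 2.653
vertex 2.442 -0.068 3.483
endloop
endfacet
facet normal -0.194 0.616 0.764
outer loop
vertex 3.029 0.485 3.186
vertex 2.442 -0.068 3.483
vertex 4.232 -0.293 4.119
endloop
endfacet
facet normal -0.194 0.616 0.764
outer loop
vertex 4.232 -0.293 4.119
vertex 2.442 -0.068 3.483
vertex 3.645 -0.846 4.416
endloop
endfacet
facet normal 0.704 -0.454 0.546
outer loop
vertex 4.232 -0.293 4.119
vertex 3.645 -0.846 4.416
vertex 4.112 -1.119 3.587
endloop
endfacet
facet normal -0.704 0.455 -0.545
outer loop
vertex 2.442 -0.068 3.483
vertex 2.908 -0.341 2.653
vertex 2.206 -0.826 3.155
endloop
endfacet
facet normal -0.655 -0.119 0.746
outer loop
vertex 2.442 -0.068 3.483
vertex 2.206 -0.826 3.155
vertex 3.645 -0.846 4.416
endloop
endfacet
facet normal -0.655 -0.119 0.746
outer loop
vertex 3.645 -0.846 4.416
vertex 2.206 -0.826 3.155
vertex 3.409 -1.604 4.088
endloop
endfacet
facet normal 0.703 -0.455 0.546
outer loop
vertex 3.645 -0.846 4.416
vertex 3.409 -1.604 4.088
vertex 4.112 -1.119 3.587
endloop
endfacet
facet normal -0.704 0.455 -0.545
outer loop
vertex 2.206 -0.826 3.155
vertex 2.908 -0.341 2.653
vertex 2.499 -1.219 2.449
endloop
endfacet
facet normal -0.623 -0.764 0.167
outer loop
vertex 2.206 -0.826 3.155
vertex 2.499 -1.219 2.449
vertex 3.409 -1.604 4.088
endloop
endfacet
facet normal -0.623 -0.764 0.167
outer loop
vertex 3.409 -1.604 4.088
vertex 2.499 -1.219 2.449
vertex 3.702 -1.997 3.383
endloop
endfacet
facet normal 0.703 -0.455 0.546
outer loop
vertex 3.409 -1.604 4.088
vertex 3.702 -1.997 3.383
vertex 4.112 -1.119 3.587
endloop
endfacet
facet normal -0.704 0.455 -0.546
outer loop
vertex 2.499 -1.219 2.449
vertex 2.908 -0.341 2.653
vertex 3.1 -0.951 1.898
endloop
endfacet
facet normal -0.122 -0.834 -0.538
outer loop
vertex 2.499 -1.219 2.449
vertex 3.1 -0.951 1.898
vertex 3.702 -1.997 3.383
endloop
endfacet
facet normal -0.122 -0.834 -0.538
outer loop
vertex 3.702 -1.997 3.383
vertex 3.1 -0.951 1.898
vertex 4.304 -1.729 2.831
endloop
endfacet
facet normal 0.703 -0.455 0.546
outer loop
vertex 3.702 -1.997 3.383
vertex 4.304 -1.729 2.831
vertex 4.112 -1.119 3.587
endloop
endfacet
facet normal -0.703 0.455 -0.546
outer loop
vertex 3.1 -0.951 1.898
vertex 2.908 -0.341 2.653
vertex 3.557 -0.224 1.915
endloop
endfacet
facet normal 0.471 -0.276 -0.838
outer loop
vertex 3.1 -0.951 1.898
vertex 3.557 -0.224 1.915
vertex 4.304 -1.729 2.831
endloop
endfacet
facet normal 0.471 -0.276 -0.838
outer loop
vertex 4.304 -1.729 2.831
vertex 3.557 -0.224 1.915
vertex 4.76 -1.002 2.848
endloop
endfacet
facet normal 0.704 -0.454 0.546
outer loop
vertex 4.304 -1.729 2.831
vertex 4.76 -1.002 2.848
vertex 4.112 -1.119 3.587
endloop
endfacet

endsolid


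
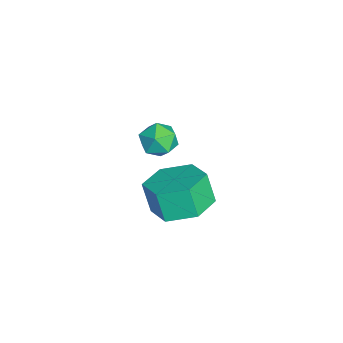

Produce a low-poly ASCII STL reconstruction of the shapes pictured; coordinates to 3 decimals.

solid 
facet normal -0.831 0.007 0.556
outer loop
vertex -0.883 -0.662 -3.268
vertex -0.948 -1.347 -3.357
vertex -0.586 -1.1 -2.819
endloop
endfacet
facet normal -0.381 0.523 0.762
outer loop
vertex -0.883 -0.662 -3.268
vertex -0.586 -1.1 -2.819
vertex -0.242 -0.537 -3.033
endloop
endfacet
facet normal -0.258 0.945 0.202
outer loop
vertex -0.883 -0.662 -3.268
vertex -0.242 -0.537 -3.033
vertex -0.392 -0.435 -3.703
endloop
endfacet
facet normal -0.632 0.690 -0.353
outer loop
vertex -0.883 -0.662 -3.268
vertex -0.392 -0.435 -3.703
vertex -0.828 -0.936 -3.903
endloop
endfacet
facet normal -0.985 0.111 -0.133
outer loop
vertex -0.883 -0.662 -3.268
vertex -0.828 -0.936 -3.903
vertex -0.948 -1.347 -3.357
endloop
endfacet
facet normal 0.236 0.216 0.947
outer loop
vertex -0.242 -0.537 -3.033
vertex -0.586 -1.1 -2.819
vertex 0.088 -1.144 -2.977
endloop
endfacet
facet normal -0.491 -0.618 0.614
outer loop
vertex -0.586 -1.1 -2.819
vertex -0.948 -1.347 -3.357
vertex -0.348 -1.645 -3.177
endloop
endfacet
facet normal -0.740 -0.449 -0.500
outer loop
vertex -0.948 -1.347 -3.357
vertex -0.828 -0.936 -3.903
vertex -0.498 -1.543 -3.847
endloop
endfacet
facet normal -0.169 0.489 -0.856
outer loop
vertex -0.828 -0.936 -3.903
vertex -0.392 -0.435 -3.703
vertex -0.154 -0.98 -4.061
endloop
endfacet
facet normal 0.435 0.900 0.040
outer loop
vertex -0.392 -0.435 -3.703
vertex -0.242 -0.537 -3.033
vertex 0.208 -0.733 -3.523
endloop
endfacet
facet normal 0.632 -0.690 0.353
outer loop
vertex 0.143 -1.418 -3.612
vertex 0.088 -1.144 -2.977
vertex -0.348 -1.645 -3.177
endloop
endfacet
facet normal 0.258 -0.945 -0.202
outer loop
vertex 0.143 -1.418 -3.612
vertex -0.348 -1.645 -3.177
vertex -0.498 -1.543 -3.847
endloop
endfacet
facet normal 0.381 -0.523 -0.762
outer loop
vertex 0.143 -1.418 -3.612
vertex -0.498 -1.543 -3.847
vertex -0.154 -0.98 -4.061
endloop
endfacet
facet normal 0.831 -0.007 -0.556
outer loop
vertex 0.143 -1.418 -3.612
vertex -0.154 -0.98 -4.061
vertex 0.208 -0.733 -3.523
endloop
endfacet
facet normal 0.985 -0.111 0.133
outer loop
vertex 0.143 -1.418 -3.612
vertex 0.208 -0.733 -3.523
vertex 0.088 -1.144 -2.977
endloop
endfacet
facet normal 0.169 -0.489 0.856
outer loop
vertex -0.348 -1.645 -3.177
vertex 0.088 -1.144 -2.977
vertex -0.586 -1.1 -2.819
endloop
endfacet
facet normal -0.435 -0.900 -0.040
outer loop
vertex -0.498 -1.543 -3.847
vertex -0.348 -1.645 -3.177
vertex -0.948 -1.347 -3.357
endloop
endfacet
facet normal -0.236 -0.216 -0.947
outer loop
vertex -0.154 -0.98 -4.061
vertex -0.498 -1.543 -3.847
vertex -0.828 -0.936 -3.903
endloop
endfacet
facet normal 0.491 0.618 -0.614
outer loop
vertex 0.208 -0.733 -3.523
vertex -0.154 -0.98 -4.061
vertex -0.392 -0.435 -3.703
endloop
endfacet
facet normal 0.740 0.449 0.500
outer loop
vertex 0.088 -1.144 -2.977
vertex 0.208 -0.733 -3.523
vertex -0.242 -0.537 -3.033
endloop
endfacet
facet normal 0.262 0.240 -0.935
outer loop
vertex 3.986 -0.814 -3.036
vertex 3.18 -0.302 -3.13
vertex 3.978 0.116 -2.799
endloop
endfacet
facet normal 0.965 -0.057 0.255
outer loop
vertex 3.986 -0.814 -3.036
vertex 3.978 0.116 -2.799
vertex 3.707 -1.071 -2.036
endloop
endfacet
facet normal 0.965 -0.057 0.255
outer loop
vertex 3.707 -1.071 -2.036
vertex 3.978 0.116 -2.799
vertex 3.699 -0.14 -1.799
endloop
endfacet
facet normal -0.262 -0.240 0.935
outer loop
vertex 3.707 -1.071 -2.036
vertex 3.699 -0.14 -1.799
vertex 2.9 -0.558 -2.13
endloop
endfacet
facet normal 0.262 0.240 -0.935
outer loop
vertex 3.978 0.116 -2.799
vertex 3.18 -0.302 -3.13
vertex 3.172 0.629 -2.893
endloop
endfacet
facet normal 0.476 0.811 0.340
outer loop
vertex 3.978 0.116 -2.799
vertex 3.172 0.629 -2.893
vertex 3.699 -0.14 -1.799
endloop
endfacet
facet normal 0.475 0.811 0.341
outer loop
vertex 3.699 -0.14 -1.799
vertex 3.172 0.629 -2.893
vertex 2.892 0.372 -1.893
endloop
endfacet
facet normal -0.261 -0.240 0.935
outer loop
vertex 3.699 -0.14 -1.799
vertex 2.892 0.372 -1.893
vertex 2.9 -0.558 -2.13
endloop
endfacet
facet normal 0.262 0.240 -0.935
outer loop
vertex 3.172 0.629 -2.893
vertex 3.18 -0.302 -3.13
vertex 2.373 0.211 -3.224
endloop
endfacet
facet normal -0.490 0.868 0.086
outer loop
vertex 3.172 0.629 -2.893
vertex 2.373 0.211 -3.224
vertex 2.892 0.372 -1.893
endloop
endfacet
facet normal -0.490 0.867 0.086
outer loop
vertex 2.892 0.372 -1.893
vertex 2.373 0.211 -3.224
vertex 2.094 -0.046 -2.224
endloop
endfacet
facet normal -0.262 -0.240 0.935
outer loop
vertex 2.892 0.372 -1.893
vertex 2.094 -0.046 -2.224
vertex 2.9 -0.558 -2.13
endloop
endfacet
facet normal 0.262 0.240 -0.935
outer loop
vertex 2.373 0.211 -3.224
vertex 3.18 -0.302 -3.13
vertex 2.381 -0.72 -3.461
endloop
endfacet
facet normal -0.965 0.057 -0.255
outer loop
vertex 2.373 0.211 -3.224
vertex 2.381 -0.72 -3.461
vertex 2.094 -0.046 -2.224
endloop
endfacet
facet normal -0.965 0.057 -0.255
outer loop
vertex 2.094 -0.046 -2.224
vertex 2.381 -0.72 -3.461
vertex 2.102 -0.976 -2.461
endloop
endfacet
facet normal -0.262 -0.240 0.935
outer loop
vertex 2.094 -0.046 -2.224
vertex 2.102 -0.976 -2.461
vertex 2.9 -0.558 -2.13
endloop
endfacet
facet normal 0.261 0.240 -0.935
outer loop
vertex 2.381 -0.72 -3.461
vertex 3.18 -0.302 -3.13
vertex 3.188 -1.232 -3.367
endloop
endfacet
facet normal -0.475 -0.811 -0.340
outer loop
vertex 2.381 -0.72 -3.461
vertex 3.188 -1.232 -3.367
vertex 2.102 -0.976 -2.461
endloop
endfacet
facet normal -0.476 -0.810 -0.342
outer loop
vertex 2.102 -0.976 -2.461
vertex 3.188 -1.232 -3.367
vertex 2.908 -1.489 -2.367
endloop
endfacet
facet normal -0.262 -0.240 0.935
outer loop
vertex 2.102 -0.976 -2.461
vertex 2.908 -1.489 -2.367
vertex 2.9 -0.558 -2.13
endloop
endfacet
facet normal 0.262 0.240 -0.935
outer loop
vertex 3.188 -1.232 -3.367
vertex 3.18 -0.302 -3.13
vertex 3.986 -0.814 -3.036
endloop
endfacet
facet normal 0.490 -0.868 -0.086
outer loop
vertex 3.188 -1.232 -3.367
vertex 3.986 -0.814 -3.036
vertex 2.908 -1.489 -2.367
endloop
endfacet
facet normal 0.490 -0.868 -0.086
outer loop
vertex 2.908 -1.489 -2.367
vertex 3.986 -0.814 -3.036
vertex 3.707 -1.071 -2.036
endloop
endfacet
facet normal -0.262 -0.240 0.935
outer loop
vertex 2.908 -1.489 -2.367
vertex 3.707 -1.071 -2.036
vertex 2.9 -0.558 -2.13
endloop
endfacet

endsolid


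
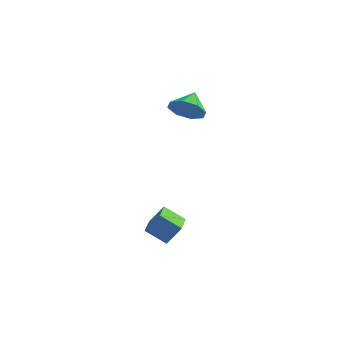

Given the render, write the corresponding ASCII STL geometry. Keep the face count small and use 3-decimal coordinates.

solid 
facet normal -0.547 -0.251 -0.798
outer loop
vertex -2.351 -3.407 -3.233
vertex -2.594 -1.713 -3.6
vertex -1.344 -3.412 -3.922
endloop
endfacet
facet normal 0.139 -0.968 0.210
outer loop
vertex -0.726 -3.127 -3.02
vertex -2.351 -3.407 -3.233
vertex -1.344 -3.412 -3.922
endloop
endfacet
facet normal -0.548 -0.252 -0.798
outer loop
vertex -1.344 -3.412 -3.922
vertex -2.594 -1.713 -3.6
vertex -1.588 -1.718 -4.289
endloop
endfacet
facet normal 0.825 -0.003 -0.564
outer loop
vertex -1.588 -1.718 -4.289
vertex -0.726 -3.127 -3.02
vertex -1.344 -3.412 -3.922
endloop
endfacet
facet normal -0.826 0.004 0.564
outer loop
vertex -2.351 -3.407 -3.233
vertex -1.976 -1.428 -2.698
vertex -2.594 -1.713 -3.6
endloop
endfacet
facet normal 0.139 -0.968 0.210
outer loop
vertex -1.732 -3.122 -2.331
vertex -2.351 -3.407 -3.233
vertex -0.726 -3.127 -3.02
endloop
endfacet
facet normal -0.825 0.004 0.565
outer loop
vertex -1.732 -3.122 -2.331
vertex -1.976 -1.428 -2.698
vertex -2.351 -3.407 -3.233
endloop
endfacet
facet normal -0.139 0.968 -0.210
outer loop
vertex -2.594 -1.713 -3.6
vertex -1.976 -1.428 -2.698
vertex -1.588 -1.718 -4.289
endloop
endfacet
facet normal 0.825 -0.004 -0.565
outer loop
vertex -0.969 -1.433 -3.387
vertex -0.726 -3.127 -3.02
vertex -1.588 -1.718 -4.289
endloop
endfacet
facet normal -0.139 0.968 -0.210
outer loop
vertex -1.588 -1.718 -4.289
vertex -1.976 -1.428 -2.698
vertex -0.969 -1.433 -3.387
endloop
endfacet
facet normal 0.548 0.251 0.798
outer loop
vertex -0.969 -1.433 -3.387
vertex -1.732 -3.122 -2.331
vertex -0.726 -3.127 -3.02
endloop
endfacet
facet normal 0.547 0.252 0.798
outer loop
vertex -1.976 -1.428 -2.698
vertex -1.732 -3.122 -2.331
vertex -0.969 -1.433 -3.387
endloop
endfacet
facet normal -0.115 -0.829 -0.548
outer loop
vertex -1.418 2.751 1.951
vertex -2.055 3.221 1.374
vertex -1.084 3.088 1.371
endloop
endfacet
facet normal 0.794 0.200 0.574
outer loop
vertex -1.418 2.751 1.951
vertex -1.084 3.088 1.371
vertex -1.905 4.299 2.086
endloop
endfacet
facet normal -0.115 -0.828 -0.548
outer loop
vertex -1.084 3.088 1.371
vertex -2.055 3.221 1.374
vertex -1.319 3.504 0.792
endloop
endfacet
facet normal 0.840 0.541 0.048
outer loop
vertex -1.084 3.088 1.371
vertex -1.319 3.504 0.792
vertex -1.905 4.299 2.086
endloop
endfacet
facet normal -0.115 -0.828 -0.548
outer loop
vertex -1.319 3.504 0.792
vertex -2.055 3.221 1.374
vertex -1.985 3.754 0.554
endloop
endfacet
facet normal 0.431 0.843 -0.322
outer loop
vertex -1.319 3.504 0.792
vertex -1.985 3.754 0.554
vertex -1.905 4.299 2.086
endloop
endfacet
facet normal -0.116 -0.828 -0.548
outer loop
vertex -1.985 3.754 0.554
vertex -2.055 3.221 1.374
vertex -2.692 3.692 0.797
endloop
endfacet
facet normal -0.191 0.928 -0.320
outer loop
vertex -1.985 3.754 0.554
vertex -2.692 3.692 0.797
vertex -1.905 4.299 2.086
endloop
endfacet
facet normal -0.115 -0.828 -0.549
outer loop
vertex -2.692 3.692 0.797
vertex -2.055 3.221 1.374
vertex -3.026 3.354 1.377
endloop
endfacet
facet normal -0.663 0.747 0.053
outer loop
vertex -2.692 3.692 0.797
vertex -3.026 3.354 1.377
vertex -1.905 4.299 2.086
endloop
endfacet
facet normal -0.115 -0.829 -0.547
outer loop
vertex -3.026 3.354 1.377
vertex -2.055 3.221 1.374
vertex -2.791 2.939 1.956
endloop
endfacet
facet normal -0.708 0.406 0.578
outer loop
vertex -3.026 3.354 1.377
vertex -2.791 2.939 1.956
vertex -1.905 4.299 2.086
endloop
endfacet
facet normal -0.115 -0.829 -0.548
outer loop
vertex -2.791 2.939 1.956
vertex -2.055 3.221 1.374
vertex -2.125 2.689 2.194
endloop
endfacet
facet normal -0.300 0.105 0.948
outer loop
vertex -2.791 2.939 1.956
vertex -2.125 2.689 2.194
vertex -1.905 4.299 2.086
endloop
endfacet
facet normal -0.116 -0.829 -0.548
outer loop
vertex -2.125 2.689 2.194
vertex -2.055 3.221 1.374
vertex -1.418 2.751 1.951
endloop
endfacet
facet normal 0.323 0.019 0.946
outer loop
vertex -2.125 2.689 2.194
vertex -1.418 2.751 1.951
vertex -1.905 4.299 2.086
endloop
endfacet

endsolid


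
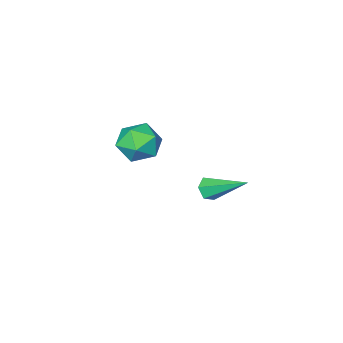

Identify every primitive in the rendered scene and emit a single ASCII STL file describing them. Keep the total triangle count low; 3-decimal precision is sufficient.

solid 
facet normal -0.787 0.278 0.551
outer loop
vertex 1.053 -1.194 2.451
vertex 1.389 -1.704 3.188
vertex 1.642 -0.787 3.086
endloop
endfacet
facet normal -0.619 0.782 0.073
outer loop
vertex 1.053 -1.194 2.451
vertex 1.642 -0.787 3.086
vertex 1.751 -0.613 2.151
endloop
endfacet
facet normal -0.654 0.488 -0.577
outer loop
vertex 1.053 -1.194 2.451
vertex 1.751 -0.613 2.151
vertex 1.566 -1.423 1.676
endloop
endfacet
facet normal -0.843 -0.195 -0.501
outer loop
vertex 1.053 -1.194 2.451
vertex 1.566 -1.423 1.676
vertex 1.341 -2.097 2.317
endloop
endfacet
facet normal -0.925 -0.324 0.197
outer loop
vertex 1.053 -1.194 2.451
vertex 1.341 -2.097 2.317
vertex 1.389 -1.704 3.188
endloop
endfacet
facet normal 0.056 0.980 0.189
outer loop
vertex 1.751 -0.613 2.151
vertex 1.642 -0.787 3.086
vertex 2.519 -0.763 2.703
endloop
endfacet
facet normal -0.215 0.166 0.962
outer loop
vertex 1.642 -0.787 3.086
vertex 1.389 -1.704 3.188
vertex 2.294 -1.437 3.344
endloop
endfacet
facet normal -0.438 -0.810 0.390
outer loop
vertex 1.389 -1.704 3.188
vertex 1.341 -2.097 2.317
vertex 2.109 -2.247 2.869
endloop
endfacet
facet normal -0.306 -0.600 -0.739
outer loop
vertex 1.341 -2.097 2.317
vertex 1.566 -1.423 1.676
vertex 2.218 -2.073 1.934
endloop
endfacet
facet normal -0.001 0.506 -0.863
outer loop
vertex 1.566 -1.423 1.676
vertex 1.751 -0.613 2.151
vertex 2.471 -1.156 1.832
endloop
endfacet
facet normal 0.843 0.195 0.501
outer loop
vertex 2.807 -1.666 2.569
vertex 2.519 -0.763 2.703
vertex 2.294 -1.437 3.344
endloop
endfacet
facet normal 0.654 -0.488 0.577
outer loop
vertex 2.807 -1.666 2.569
vertex 2.294 -1.437 3.344
vertex 2.109 -2.247 2.869
endloop
endfacet
facet normal 0.619 -0.782 -0.073
outer loop
vertex 2.807 -1.666 2.569
vertex 2.109 -2.247 2.869
vertex 2.218 -2.073 1.934
endloop
endfacet
facet normal 0.787 -0.278 -0.551
outer loop
vertex 2.807 -1.666 2.569
vertex 2.218 -2.073 1.934
vertex 2.471 -1.156 1.832
endloop
endfacet
facet normal 0.925 0.324 -0.197
outer loop
vertex 2.807 -1.666 2.569
vertex 2.471 -1.156 1.832
vertex 2.519 -0.763 2.703
endloop
endfacet
facet normal 0.306 0.600 0.739
outer loop
vertex 2.294 -1.437 3.344
vertex 2.519 -0.763 2.703
vertex 1.642 -0.787 3.086
endloop
endfacet
facet normal 0.001 -0.506 0.863
outer loop
vertex 2.109 -2.247 2.869
vertex 2.294 -1.437 3.344
vertex 1.389 -1.704 3.188
endloop
endfacet
facet normal -0.056 -0.980 -0.189
outer loop
vertex 2.218 -2.073 1.934
vertex 2.109 -2.247 2.869
vertex 1.341 -2.097 2.317
endloop
endfacet
facet normal 0.215 -0.166 -0.962
outer loop
vertex 2.471 -1.156 1.832
vertex 2.218 -2.073 1.934
vertex 1.566 -1.423 1.676
endloop
endfacet
facet normal 0.438 0.810 -0.390
outer loop
vertex 2.519 -0.763 2.703
vertex 2.471 -1.156 1.832
vertex 1.751 -0.613 2.151
endloop
endfacet
facet normal 0.291 -0.798 -0.528
outer loop
vertex -1.574 -2.125 -2.662
vertex -2.033 -2.421 -2.468
vertex -2.074 -2.112 -2.957
endloop
endfacet
facet normal 0.338 0.771 -0.539
outer loop
vertex -1.574 -2.125 -2.662
vertex -2.074 -2.112 -2.957
vertex -2.647 -0.739 -1.352
endloop
endfacet
facet normal 0.290 -0.798 -0.528
outer loop
vertex -2.074 -2.112 -2.957
vertex -2.033 -2.421 -2.468
vertex -2.533 -2.408 -2.762
endloop
endfacet
facet normal -0.591 0.497 -0.636
outer loop
vertex -2.074 -2.112 -2.957
vertex -2.533 -2.408 -2.762
vertex -2.647 -0.739 -1.352
endloop
endfacet
facet normal 0.290 -0.797 -0.529
outer loop
vertex -2.533 -2.408 -2.762
vertex -2.033 -2.421 -2.468
vertex -2.493 -2.718 -2.273
endloop
endfacet
facet normal -0.996 -0.089 0.025
outer loop
vertex -2.533 -2.408 -2.762
vertex -2.493 -2.718 -2.273
vertex -2.647 -0.739 -1.352
endloop
endfacet
facet normal 0.290 -0.797 -0.529
outer loop
vertex -2.493 -2.718 -2.273
vertex -2.033 -2.421 -2.468
vertex -1.993 -2.731 -1.979
endloop
endfacet
facet normal -0.472 -0.402 0.785
outer loop
vertex -2.493 -2.718 -2.273
vertex -1.993 -2.731 -1.979
vertex -2.647 -0.739 -1.352
endloop
endfacet
facet normal 0.290 -0.797 -0.529
outer loop
vertex -1.993 -2.731 -1.979
vertex -2.033 -2.421 -2.468
vertex -1.534 -2.435 -2.173
endloop
endfacet
facet normal 0.455 -0.128 0.881
outer loop
vertex -1.993 -2.731 -1.979
vertex -1.534 -2.435 -2.173
vertex -2.647 -0.739 -1.352
endloop
endfacet
facet normal 0.290 -0.797 -0.529
outer loop
vertex -1.534 -2.435 -2.173
vertex -2.033 -2.421 -2.468
vertex -1.574 -2.125 -2.662
endloop
endfacet
facet normal 0.861 0.458 0.220
outer loop
vertex -1.534 -2.435 -2.173
vertex -1.574 -2.125 -2.662
vertex -2.647 -0.739 -1.352
endloop
endfacet

endsolid


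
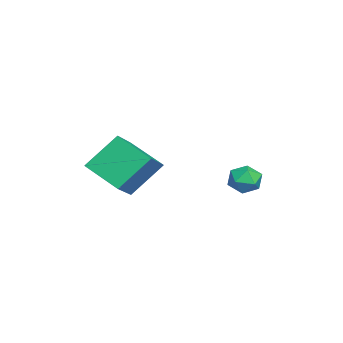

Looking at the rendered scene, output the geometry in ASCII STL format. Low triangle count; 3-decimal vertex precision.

solid 
facet normal -0.452 -0.764 0.461
outer loop
vertex 1.945 -4.87 -0.381
vertex 1.337 -3.646 1.052
vertex 0.521 -4.554 -1.254
endloop
endfacet
facet normal 0.306 -0.619 -0.723
outer loop
vertex 1.363 -3.134 -2.112
vertex 1.945 -4.87 -0.381
vertex 0.521 -4.554 -1.254
endloop
endfacet
facet normal -0.453 -0.763 0.461
outer loop
vertex 0.521 -4.554 -1.254
vertex 1.337 -3.646 1.052
vertex -0.086 -3.33 0.178
endloop
endfacet
facet normal -0.837 0.186 -0.514
outer loop
vertex -0.086 -3.33 0.178
vertex 1.363 -3.134 -2.112
vertex 0.521 -4.554 -1.254
endloop
endfacet
facet normal 0.837 -0.186 0.514
outer loop
vertex 1.945 -4.87 -0.381
vertex 2.179 -2.226 0.194
vertex 1.337 -3.646 1.052
endloop
endfacet
facet normal 0.307 -0.618 -0.723
outer loop
vertex 2.786 -3.45 -1.238
vertex 1.945 -4.87 -0.381
vertex 1.363 -3.134 -2.112
endloop
endfacet
facet normal 0.837 -0.186 0.514
outer loop
vertex 2.786 -3.45 -1.238
vertex 2.179 -2.226 0.194
vertex 1.945 -4.87 -0.381
endloop
endfacet
facet normal -0.307 0.619 0.723
outer loop
vertex 1.337 -3.646 1.052
vertex 2.179 -2.226 0.194
vertex -0.086 -3.33 0.178
endloop
endfacet
facet normal -0.837 0.186 -0.514
outer loop
vertex 0.755 -1.91 -0.679
vertex 1.363 -3.134 -2.112
vertex -0.086 -3.33 0.178
endloop
endfacet
facet normal -0.306 0.618 0.724
outer loop
vertex -0.086 -3.33 0.178
vertex 2.179 -2.226 0.194
vertex 0.755 -1.91 -0.679
endloop
endfacet
facet normal 0.452 0.764 -0.460
outer loop
vertex 0.755 -1.91 -0.679
vertex 2.786 -3.45 -1.238
vertex 1.363 -3.134 -2.112
endloop
endfacet
facet normal 0.452 0.764 -0.461
outer loop
vertex 2.179 -2.226 0.194
vertex 2.786 -3.45 -1.238
vertex 0.755 -1.91 -0.679
endloop
endfacet
facet normal -0.106 0.490 0.865
outer loop
vertex -3.328 1.745 -2.608
vertex -3.717 1.097 -2.289
vertex -2.902 1.159 -2.224
endloop
endfacet
facet normal 0.486 0.698 0.526
outer loop
vertex -3.328 1.745 -2.608
vertex -2.902 1.159 -2.224
vertex -2.616 1.484 -2.92
endloop
endfacet
facet normal 0.297 0.948 -0.115
outer loop
vertex -3.328 1.745 -2.608
vertex -2.616 1.484 -2.92
vertex -3.255 1.624 -3.416
endloop
endfacet
facet normal -0.413 0.895 -0.171
outer loop
vertex -3.328 1.745 -2.608
vertex -3.255 1.624 -3.416
vertex -3.935 1.385 -3.025
endloop
endfacet
facet normal -0.661 0.611 0.435
outer loop
vertex -3.328 1.745 -2.608
vertex -3.935 1.385 -3.025
vertex -3.717 1.097 -2.289
endloop
endfacet
facet normal 0.897 0.122 0.426
outer loop
vertex -2.616 1.484 -2.92
vertex -2.902 1.159 -2.224
vertex -2.565 0.675 -2.795
endloop
endfacet
facet normal -0.062 -0.214 0.975
outer loop
vertex -2.902 1.159 -2.224
vertex -3.717 1.097 -2.289
vertex -3.245 0.436 -2.404
endloop
endfacet
facet normal -0.961 -0.018 0.278
outer loop
vertex -3.717 1.097 -2.289
vertex -3.935 1.385 -3.025
vertex -3.884 0.576 -2.9
endloop
endfacet
facet normal -0.559 0.440 -0.703
outer loop
vertex -3.935 1.385 -3.025
vertex -3.255 1.624 -3.416
vertex -3.598 0.901 -3.596
endloop
endfacet
facet normal 0.590 0.528 -0.611
outer loop
vertex -3.255 1.624 -3.416
vertex -2.616 1.484 -2.92
vertex -2.783 0.963 -3.531
endloop
endfacet
facet normal 0.413 -0.895 0.171
outer loop
vertex -3.172 0.315 -3.212
vertex -2.565 0.675 -2.795
vertex -3.245 0.436 -2.404
endloop
endfacet
facet normal -0.297 -0.948 0.115
outer loop
vertex -3.172 0.315 -3.212
vertex -3.245 0.436 -2.404
vertex -3.884 0.576 -2.9
endloop
endfacet
facet normal -0.486 -0.698 -0.526
outer loop
vertex -3.172 0.315 -3.212
vertex -3.884 0.576 -2.9
vertex -3.598 0.901 -3.596
endloop
endfacet
facet normal 0.106 -0.490 -0.865
outer loop
vertex -3.172 0.315 -3.212
vertex -3.598 0.901 -3.596
vertex -2.783 0.963 -3.531
endloop
endfacet
facet normal 0.661 -0.611 -0.435
outer loop
vertex -3.172 0.315 -3.212
vertex -2.783 0.963 -3.531
vertex -2.565 0.675 -2.795
endloop
endfacet
facet normal 0.559 -0.440 0.703
outer loop
vertex -3.245 0.436 -2.404
vertex -2.565 0.675 -2.795
vertex -2.902 1.159 -2.224
endloop
endfacet
facet normal -0.590 -0.528 0.611
outer loop
vertex -3.884 0.576 -2.9
vertex -3.245 0.436 -2.404
vertex -3.717 1.097 -2.289
endloop
endfacet
facet normal -0.897 -0.122 -0.426
outer loop
vertex -3.598 0.901 -3.596
vertex -3.884 0.576 -2.9
vertex -3.935 1.385 -3.025
endloop
endfacet
facet normal 0.062 0.214 -0.975
outer loop
vertex -2.783 0.963 -3.531
vertex -3.598 0.901 -3.596
vertex -3.255 1.624 -3.416
endloop
endfacet
facet normal 0.961 0.018 -0.278
outer loop
vertex -2.565 0.675 -2.795
vertex -2.783 0.963 -3.531
vertex -2.616 1.484 -2.92
endloop
endfacet

endsolid


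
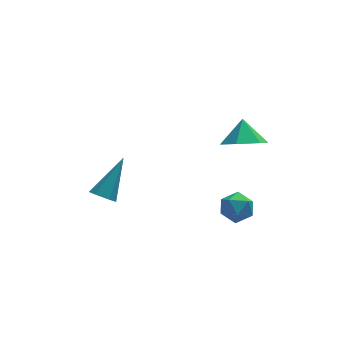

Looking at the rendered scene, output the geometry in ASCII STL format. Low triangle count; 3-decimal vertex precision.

solid 
facet normal -0.898 0.086 0.431
outer loop
vertex 2.679 -2.075 -1.227
vertex 2.501 -2.821 -1.449
vertex 2.852 -2.687 -0.744
endloop
endfacet
facet normal -0.415 0.488 0.768
outer loop
vertex 2.679 -2.075 -1.227
vertex 2.852 -2.687 -0.744
vertex 3.377 -2.093 -0.838
endloop
endfacet
facet normal -0.140 0.945 0.294
outer loop
vertex 2.679 -2.075 -1.227
vertex 3.377 -2.093 -0.838
vertex 3.351 -1.859 -1.602
endloop
endfacet
facet normal -0.453 0.826 -0.335
outer loop
vertex 2.679 -2.075 -1.227
vertex 3.351 -1.859 -1.602
vertex 2.81 -2.309 -1.98
endloop
endfacet
facet normal -0.922 0.295 -0.252
outer loop
vertex 2.679 -2.075 -1.227
vertex 2.81 -2.309 -1.98
vertex 2.501 -2.821 -1.449
endloop
endfacet
facet normal 0.110 0.060 0.992
outer loop
vertex 3.377 -2.093 -0.838
vertex 2.852 -2.687 -0.744
vertex 3.63 -2.851 -0.82
endloop
endfacet
facet normal -0.672 -0.590 0.447
outer loop
vertex 2.852 -2.687 -0.744
vertex 2.501 -2.821 -1.449
vertex 3.089 -3.301 -1.198
endloop
endfacet
facet normal -0.710 -0.253 -0.657
outer loop
vertex 2.501 -2.821 -1.449
vertex 2.81 -2.309 -1.98
vertex 3.063 -3.067 -1.962
endloop
endfacet
facet normal 0.050 0.606 -0.794
outer loop
vertex 2.81 -2.309 -1.98
vertex 3.351 -1.859 -1.602
vertex 3.588 -2.473 -2.056
endloop
endfacet
facet normal 0.556 0.800 0.226
outer loop
vertex 3.351 -1.859 -1.602
vertex 3.377 -2.093 -0.838
vertex 3.939 -2.339 -1.351
endloop
endfacet
facet normal 0.453 -0.826 0.335
outer loop
vertex 3.761 -3.085 -1.573
vertex 3.63 -2.851 -0.82
vertex 3.089 -3.301 -1.198
endloop
endfacet
facet normal 0.140 -0.945 -0.294
outer loop
vertex 3.761 -3.085 -1.573
vertex 3.089 -3.301 -1.198
vertex 3.063 -3.067 -1.962
endloop
endfacet
facet normal 0.415 -0.488 -0.768
outer loop
vertex 3.761 -3.085 -1.573
vertex 3.063 -3.067 -1.962
vertex 3.588 -2.473 -2.056
endloop
endfacet
facet normal 0.898 -0.086 -0.431
outer loop
vertex 3.761 -3.085 -1.573
vertex 3.588 -2.473 -2.056
vertex 3.939 -2.339 -1.351
endloop
endfacet
facet normal 0.922 -0.295 0.252
outer loop
vertex 3.761 -3.085 -1.573
vertex 3.939 -2.339 -1.351
vertex 3.63 -2.851 -0.82
endloop
endfacet
facet normal -0.050 -0.606 0.794
outer loop
vertex 3.089 -3.301 -1.198
vertex 3.63 -2.851 -0.82
vertex 2.852 -2.687 -0.744
endloop
endfacet
facet normal -0.556 -0.800 -0.226
outer loop
vertex 3.063 -3.067 -1.962
vertex 3.089 -3.301 -1.198
vertex 2.501 -2.821 -1.449
endloop
endfacet
facet normal -0.110 -0.060 -0.992
outer loop
vertex 3.588 -2.473 -2.056
vertex 3.063 -3.067 -1.962
vertex 2.81 -2.309 -1.98
endloop
endfacet
facet normal 0.672 0.590 -0.447
outer loop
vertex 3.939 -2.339 -1.351
vertex 3.588 -2.473 -2.056
vertex 3.351 -1.859 -1.602
endloop
endfacet
facet normal 0.710 0.253 0.657
outer loop
vertex 3.63 -2.851 -0.82
vertex 3.939 -2.339 -1.351
vertex 3.377 -2.093 -0.838
endloop
endfacet
facet normal -0.510 -0.518 -0.687
outer loop
vertex -1.699 -0.719 -1.659
vertex -2.02 -0.98 -1.224
vertex -2.21 -0.467 -1.47
endloop
endfacet
facet normal 0.245 0.848 -0.470
outer loop
vertex -1.699 -0.719 -1.659
vertex -2.21 -0.467 -1.47
vertex -0.96 0.1 0.204
endloop
endfacet
facet normal -0.510 -0.518 -0.686
outer loop
vertex -2.21 -0.467 -1.47
vertex -2.02 -0.98 -1.224
vertex -2.531 -0.727 -1.035
endloop
endfacet
facet normal -0.530 0.841 0.111
outer loop
vertex -2.21 -0.467 -1.47
vertex -2.531 -0.727 -1.035
vertex -0.96 0.1 0.204
endloop
endfacet
facet normal -0.511 -0.519 -0.686
outer loop
vertex -2.531 -0.727 -1.035
vertex -2.02 -0.98 -1.224
vertex -2.34 -1.24 -0.789
endloop
endfacet
facet normal -0.652 0.116 0.749
outer loop
vertex -2.531 -0.727 -1.035
vertex -2.34 -1.24 -0.789
vertex -0.96 0.1 0.204
endloop
endfacet
facet normal -0.510 -0.519 -0.686
outer loop
vertex -2.34 -1.24 -0.789
vertex -2.02 -0.98 -1.224
vertex -1.83 -1.492 -0.978
endloop
endfacet
facet normal 0.002 -0.597 0.802
outer loop
vertex -2.34 -1.24 -0.789
vertex -1.83 -1.492 -0.978
vertex -0.96 0.1 0.204
endloop
endfacet
facet normal -0.510 -0.519 -0.686
outer loop
vertex -1.83 -1.492 -0.978
vertex -2.02 -0.98 -1.224
vertex -1.509 -1.232 -1.413
endloop
endfacet
facet normal 0.777 -0.589 0.221
outer loop
vertex -1.83 -1.492 -0.978
vertex -1.509 -1.232 -1.413
vertex -0.96 0.1 0.204
endloop
endfacet
facet normal -0.510 -0.518 -0.687
outer loop
vertex -1.509 -1.232 -1.413
vertex -2.02 -0.98 -1.224
vertex -1.699 -0.719 -1.659
endloop
endfacet
facet normal 0.900 0.134 -0.416
outer loop
vertex -1.509 -1.232 -1.413
vertex -1.699 -0.719 -1.659
vertex -0.96 0.1 0.204
endloop
endfacet
facet normal -0.079 -0.638 -0.766
outer loop
vertex 4.162 -3.63 3.442
vertex 3.215 -3.59 3.506
vertex 3.679 -2.978 2.948
endloop
endfacet
facet normal 0.745 0.654 0.135
outer loop
vertex 4.162 -3.63 3.442
vertex 3.679 -2.978 2.948
vertex 3.305 -2.85 4.394
endloop
endfacet
facet normal -0.078 -0.639 -0.765
outer loop
vertex 3.679 -2.978 2.948
vertex 3.215 -3.59 3.506
vertex 2.732 -2.938 3.011
endloop
endfacet
facet normal 0.037 0.996 -0.079
outer loop
vertex 3.679 -2.978 2.948
vertex 2.732 -2.938 3.011
vertex 3.305 -2.85 4.394
endloop
endfacet
facet normal -0.079 -0.639 -0.765
outer loop
vertex 2.732 -2.938 3.011
vertex 3.215 -3.59 3.506
vertex 2.268 -3.55 3.57
endloop
endfacet
facet normal -0.663 0.712 0.229
outer loop
vertex 2.732 -2.938 3.011
vertex 2.268 -3.55 3.57
vertex 3.305 -2.85 4.394
endloop
endfacet
facet normal -0.079 -0.638 -0.766
outer loop
vertex 2.268 -3.55 3.57
vertex 3.215 -3.59 3.506
vertex 2.75 -4.203 4.064
endloop
endfacet
facet normal -0.654 0.085 0.751
outer loop
vertex 2.268 -3.55 3.57
vertex 2.75 -4.203 4.064
vertex 3.305 -2.85 4.394
endloop
endfacet
facet normal -0.078 -0.638 -0.766
outer loop
vertex 2.75 -4.203 4.064
vertex 3.215 -3.59 3.506
vertex 3.697 -4.242 4.0
endloop
endfacet
facet normal 0.055 -0.258 0.965
outer loop
vertex 2.75 -4.203 4.064
vertex 3.697 -4.242 4.0
vertex 3.305 -2.85 4.394
endloop
endfacet
facet normal -0.079 -0.638 -0.766
outer loop
vertex 3.697 -4.242 4.0
vertex 3.215 -3.59 3.506
vertex 4.162 -3.63 3.442
endloop
endfacet
facet normal 0.754 0.026 0.657
outer loop
vertex 3.697 -4.242 4.0
vertex 4.162 -3.63 3.442
vertex 3.305 -2.85 4.394
endloop
endfacet

endsolid


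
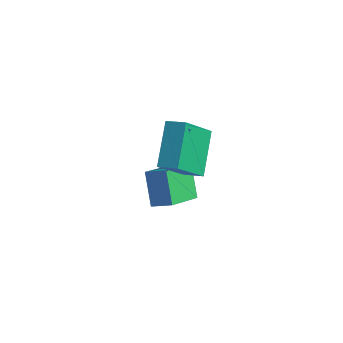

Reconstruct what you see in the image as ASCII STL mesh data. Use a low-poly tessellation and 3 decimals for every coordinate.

solid 
facet normal -0.939 -0.181 -0.292
outer loop
vertex 0.376 -2.136 4.481
vertex 0.608 -0.717 2.855
vertex 1.056 -3.664 3.244
endloop
endfacet
facet normal -0.108 -0.654 0.749
outer loop
vertex 1.892 -3.503 3.505
vertex 0.376 -2.136 4.481
vertex 1.056 -3.664 3.244
endloop
endfacet
facet normal -0.939 -0.181 -0.293
outer loop
vertex 1.056 -3.664 3.244
vertex 0.608 -0.717 2.855
vertex 1.289 -2.245 1.619
endloop
endfacet
facet normal 0.327 -0.735 -0.595
outer loop
vertex 1.289 -2.245 1.619
vertex 1.892 -3.503 3.505
vertex 1.056 -3.664 3.244
endloop
endfacet
facet normal -0.327 0.735 0.594
outer loop
vertex 0.376 -2.136 4.481
vertex 1.444 -0.556 3.116
vertex 0.608 -0.717 2.855
endloop
endfacet
facet normal -0.107 -0.654 0.749
outer loop
vertex 1.211 -1.975 4.741
vertex 0.376 -2.136 4.481
vertex 1.892 -3.503 3.505
endloop
endfacet
facet normal -0.327 0.735 0.595
outer loop
vertex 1.211 -1.975 4.741
vertex 1.444 -0.556 3.116
vertex 0.376 -2.136 4.481
endloop
endfacet
facet normal 0.108 0.654 -0.749
outer loop
vertex 0.608 -0.717 2.855
vertex 1.444 -0.556 3.116
vertex 1.289 -2.245 1.619
endloop
endfacet
facet normal 0.327 -0.735 -0.595
outer loop
vertex 2.124 -2.084 1.879
vertex 1.892 -3.503 3.505
vertex 1.289 -2.245 1.619
endloop
endfacet
facet normal 0.107 0.654 -0.749
outer loop
vertex 1.289 -2.245 1.619
vertex 1.444 -0.556 3.116
vertex 2.124 -2.084 1.879
endloop
endfacet
facet normal 0.939 0.182 0.293
outer loop
vertex 2.124 -2.084 1.879
vertex 1.211 -1.975 4.741
vertex 1.892 -3.503 3.505
endloop
endfacet
facet normal 0.939 0.181 0.293
outer loop
vertex 1.444 -0.556 3.116
vertex 1.211 -1.975 4.741
vertex 2.124 -2.084 1.879
endloop
endfacet
facet normal -0.500 0.452 0.739
outer loop
vertex 0.143 -1.801 0.786
vertex 0.214 -0.143 -0.181
vertex -0.722 -2.025 0.338
endloop
endfacet
facet normal -0.037 -0.863 0.503
outer loop
vertex 0.086 -2.757 -0.859
vertex 0.143 -1.801 0.786
vertex -0.722 -2.025 0.338
endloop
endfacet
facet normal -0.499 0.452 0.740
outer loop
vertex -0.722 -2.025 0.338
vertex 0.214 -0.143 -0.181
vertex -0.652 -0.367 -0.628
endloop
endfacet
facet normal -0.866 -0.224 -0.447
outer loop
vertex -0.652 -0.367 -0.628
vertex 0.086 -2.757 -0.859
vertex -0.722 -2.025 0.338
endloop
endfacet
facet normal 0.866 0.224 0.447
outer loop
vertex 0.143 -1.801 0.786
vertex 1.022 -0.875 -1.378
vertex 0.214 -0.143 -0.181
endloop
endfacet
facet normal -0.036 -0.863 0.503
outer loop
vertex 0.952 -2.533 -0.412
vertex 0.143 -1.801 0.786
vertex 0.086 -2.757 -0.859
endloop
endfacet
facet normal 0.866 0.224 0.448
outer loop
vertex 0.952 -2.533 -0.412
vertex 1.022 -0.875 -1.378
vertex 0.143 -1.801 0.786
endloop
endfacet
facet normal 0.036 0.863 -0.503
outer loop
vertex 0.214 -0.143 -0.181
vertex 1.022 -0.875 -1.378
vertex -0.652 -0.367 -0.628
endloop
endfacet
facet normal -0.866 -0.224 -0.448
outer loop
vertex 0.157 -1.099 -1.826
vertex 0.086 -2.757 -0.859
vertex -0.652 -0.367 -0.628
endloop
endfacet
facet normal 0.037 0.864 -0.503
outer loop
vertex -0.652 -0.367 -0.628
vertex 1.022 -0.875 -1.378
vertex 0.157 -1.099 -1.826
endloop
endfacet
facet normal 0.499 -0.453 -0.739
outer loop
vertex 0.157 -1.099 -1.826
vertex 0.952 -2.533 -0.412
vertex 0.086 -2.757 -0.859
endloop
endfacet
facet normal 0.500 -0.452 -0.739
outer loop
vertex 1.022 -0.875 -1.378
vertex 0.952 -2.533 -0.412
vertex 0.157 -1.099 -1.826
endloop
endfacet

endsolid


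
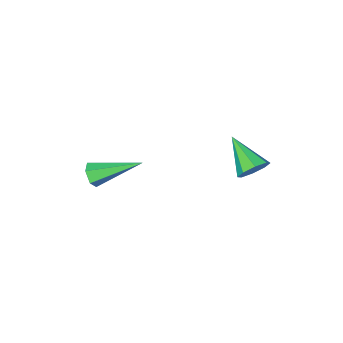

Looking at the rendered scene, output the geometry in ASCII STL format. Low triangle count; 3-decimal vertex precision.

solid 
facet normal -0.018 0.849 -0.529
outer loop
vertex -3.208 1.85 -3.444
vertex -3.556 2.184 -2.896
vertex -2.857 2.085 -3.079
endloop
endfacet
facet normal 0.734 -0.598 -0.321
outer loop
vertex -3.208 1.85 -3.444
vertex -2.857 2.085 -3.079
vertex -3.524 0.656 -1.944
endloop
endfacet
facet normal -0.018 0.848 -0.529
outer loop
vertex -2.857 2.085 -3.079
vertex -3.556 2.184 -2.896
vertex -2.915 2.378 -2.607
endloop
endfacet
facet normal 0.938 -0.232 0.259
outer loop
vertex -2.857 2.085 -3.079
vertex -2.915 2.378 -2.607
vertex -3.524 0.656 -1.944
endloop
endfacet
facet normal -0.019 0.849 -0.528
outer loop
vertex -2.915 2.378 -2.607
vertex -3.556 2.184 -2.896
vertex -3.349 2.557 -2.304
endloop
endfacet
facet normal 0.596 0.096 0.797
outer loop
vertex -2.915 2.378 -2.607
vertex -3.349 2.557 -2.304
vertex -3.524 0.656 -1.944
endloop
endfacet
facet normal -0.018 0.849 -0.529
outer loop
vertex -3.349 2.557 -2.304
vertex -3.556 2.184 -2.896
vertex -3.904 2.518 -2.348
endloop
endfacet
facet normal -0.091 0.193 0.977
outer loop
vertex -3.349 2.557 -2.304
vertex -3.904 2.518 -2.348
vertex -3.524 0.656 -1.944
endloop
endfacet
facet normal -0.018 0.849 -0.529
outer loop
vertex -3.904 2.518 -2.348
vertex -3.556 2.184 -2.896
vertex -4.256 2.283 -2.713
endloop
endfacet
facet normal -0.721 0.003 0.693
outer loop
vertex -3.904 2.518 -2.348
vertex -4.256 2.283 -2.713
vertex -3.524 0.656 -1.944
endloop
endfacet
facet normal -0.018 0.848 -0.529
outer loop
vertex -4.256 2.283 -2.713
vertex -3.556 2.184 -2.896
vertex -4.198 1.99 -3.185
endloop
endfacet
facet normal -0.925 -0.363 0.112
outer loop
vertex -4.256 2.283 -2.713
vertex -4.198 1.99 -3.185
vertex -3.524 0.656 -1.944
endloop
endfacet
facet normal -0.018 0.848 -0.530
outer loop
vertex -4.198 1.99 -3.185
vertex -3.556 2.184 -2.896
vertex -3.764 1.81 -3.488
endloop
endfacet
facet normal -0.584 -0.691 -0.426
outer loop
vertex -4.198 1.99 -3.185
vertex -3.764 1.81 -3.488
vertex -3.524 0.656 -1.944
endloop
endfacet
facet normal -0.019 0.848 -0.529
outer loop
vertex -3.764 1.81 -3.488
vertex -3.556 2.184 -2.896
vertex -3.208 1.85 -3.444
endloop
endfacet
facet normal 0.105 -0.789 -0.606
outer loop
vertex -3.764 1.81 -3.488
vertex -3.208 1.85 -3.444
vertex -3.524 0.656 -1.944
endloop
endfacet
facet normal 0.746 -0.532 -0.399
outer loop
vertex 2.237 -0.838 -2.505
vertex 1.906 -0.945 -2.981
vertex 2.254 -0.469 -2.965
endloop
endfacet
facet normal 0.475 0.678 0.561
outer loop
vertex 2.237 -0.838 -2.505
vertex 2.254 -0.469 -2.965
vertex 0.294 0.205 -2.119
endloop
endfacet
facet normal 0.747 -0.533 -0.398
outer loop
vertex 2.254 -0.469 -2.965
vertex 1.906 -0.945 -2.981
vertex 1.923 -0.577 -3.441
endloop
endfacet
facet normal 0.175 0.927 -0.332
outer loop
vertex 2.254 -0.469 -2.965
vertex 1.923 -0.577 -3.441
vertex 0.294 0.205 -2.119
endloop
endfacet
facet normal 0.747 -0.533 -0.398
outer loop
vertex 1.923 -0.577 -3.441
vertex 1.906 -0.945 -2.981
vertex 1.575 -1.053 -3.457
endloop
endfacet
facet normal -0.471 0.371 -0.800
outer loop
vertex 1.923 -0.577 -3.441
vertex 1.575 -1.053 -3.457
vertex 0.294 0.205 -2.119
endloop
endfacet
facet normal 0.747 -0.533 -0.398
outer loop
vertex 1.575 -1.053 -3.457
vertex 1.906 -0.945 -2.981
vertex 1.558 -1.421 -2.997
endloop
endfacet
facet normal -0.819 -0.433 -0.377
outer loop
vertex 1.575 -1.053 -3.457
vertex 1.558 -1.421 -2.997
vertex 0.294 0.205 -2.119
endloop
endfacet
facet normal 0.747 -0.532 -0.399
outer loop
vertex 1.558 -1.421 -2.997
vertex 1.906 -0.945 -2.981
vertex 1.889 -1.314 -2.52
endloop
endfacet
facet normal -0.520 -0.682 0.514
outer loop
vertex 1.558 -1.421 -2.997
vertex 1.889 -1.314 -2.52
vertex 0.294 0.205 -2.119
endloop
endfacet
facet normal 0.746 -0.533 -0.399
outer loop
vertex 1.889 -1.314 -2.52
vertex 1.906 -0.945 -2.981
vertex 2.237 -0.838 -2.505
endloop
endfacet
facet normal 0.128 -0.125 0.984
outer loop
vertex 1.889 -1.314 -2.52
vertex 2.237 -0.838 -2.505
vertex 0.294 0.205 -2.119
endloop
endfacet

endsolid
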